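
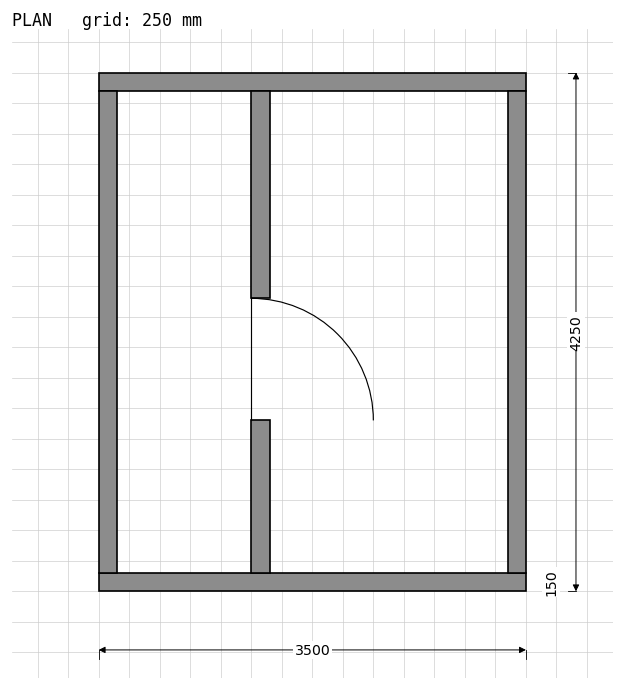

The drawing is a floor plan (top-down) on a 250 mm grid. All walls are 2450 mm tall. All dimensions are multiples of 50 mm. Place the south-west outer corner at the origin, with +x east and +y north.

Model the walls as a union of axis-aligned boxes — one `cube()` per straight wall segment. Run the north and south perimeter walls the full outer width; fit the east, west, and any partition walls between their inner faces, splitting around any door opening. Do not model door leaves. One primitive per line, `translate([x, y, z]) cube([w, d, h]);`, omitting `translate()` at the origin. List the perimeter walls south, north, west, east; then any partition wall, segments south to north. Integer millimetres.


cube([3500, 150, 2450]);
translate([0, 4100, 0]) cube([3500, 150, 2450]);
translate([0, 150, 0]) cube([150, 3950, 2450]);
translate([3350, 150, 0]) cube([150, 3950, 2450]);
translate([1250, 150, 0]) cube([150, 1250, 2450]);
translate([1250, 2400, 0]) cube([150, 1700, 2450]);


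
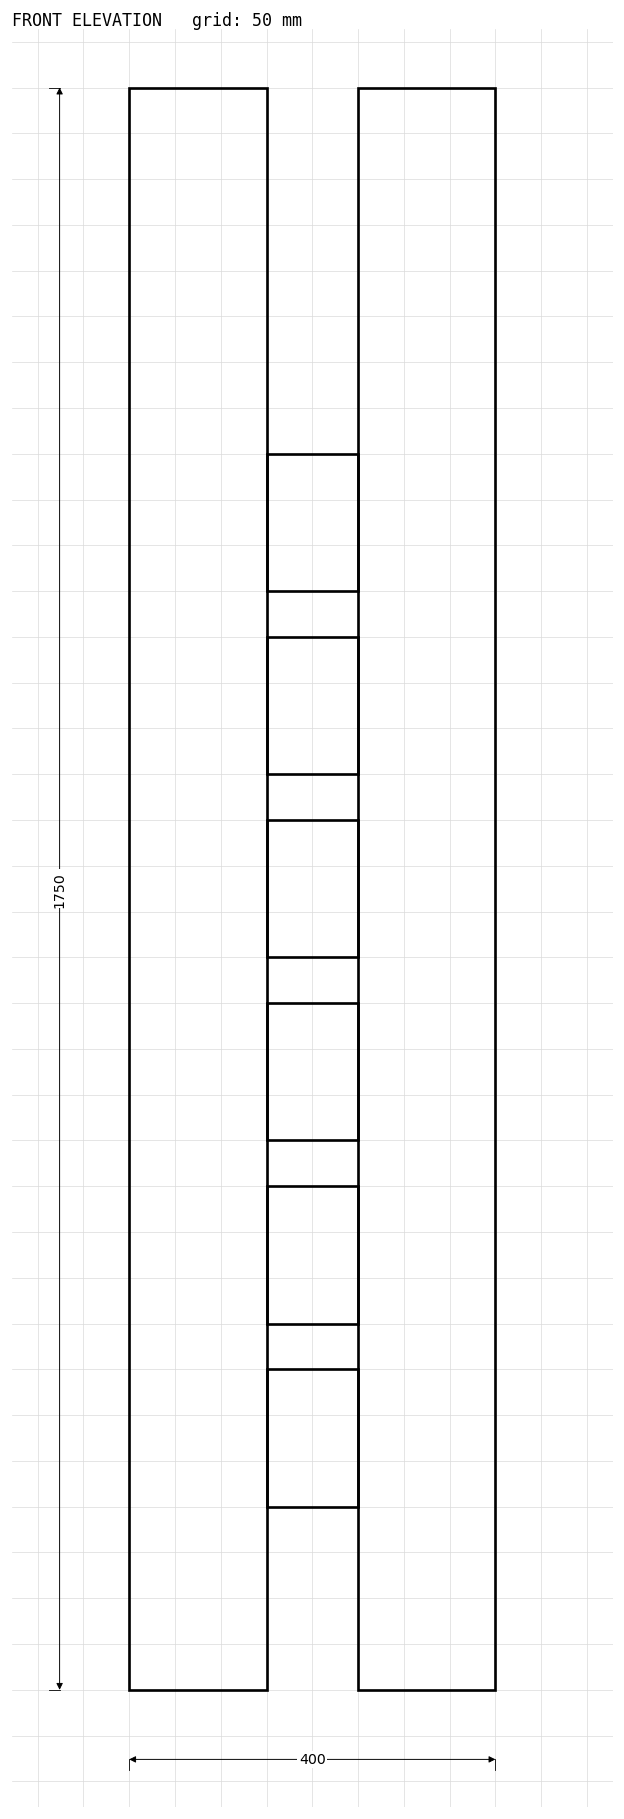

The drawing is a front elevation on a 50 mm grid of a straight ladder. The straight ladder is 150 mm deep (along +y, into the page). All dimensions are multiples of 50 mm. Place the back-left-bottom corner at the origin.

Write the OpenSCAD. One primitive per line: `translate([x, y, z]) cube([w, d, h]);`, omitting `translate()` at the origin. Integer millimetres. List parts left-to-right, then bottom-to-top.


cube([150, 150, 1750]);
translate([150, 0, 200]) cube([100, 150, 150]);
translate([150, 0, 400]) cube([100, 150, 150]);
translate([150, 0, 600]) cube([100, 150, 150]);
translate([150, 0, 800]) cube([100, 150, 150]);
translate([150, 0, 1000]) cube([100, 150, 150]);
translate([150, 0, 1200]) cube([100, 150, 150]);
translate([250, 0, 0]) cube([150, 150, 1750]);


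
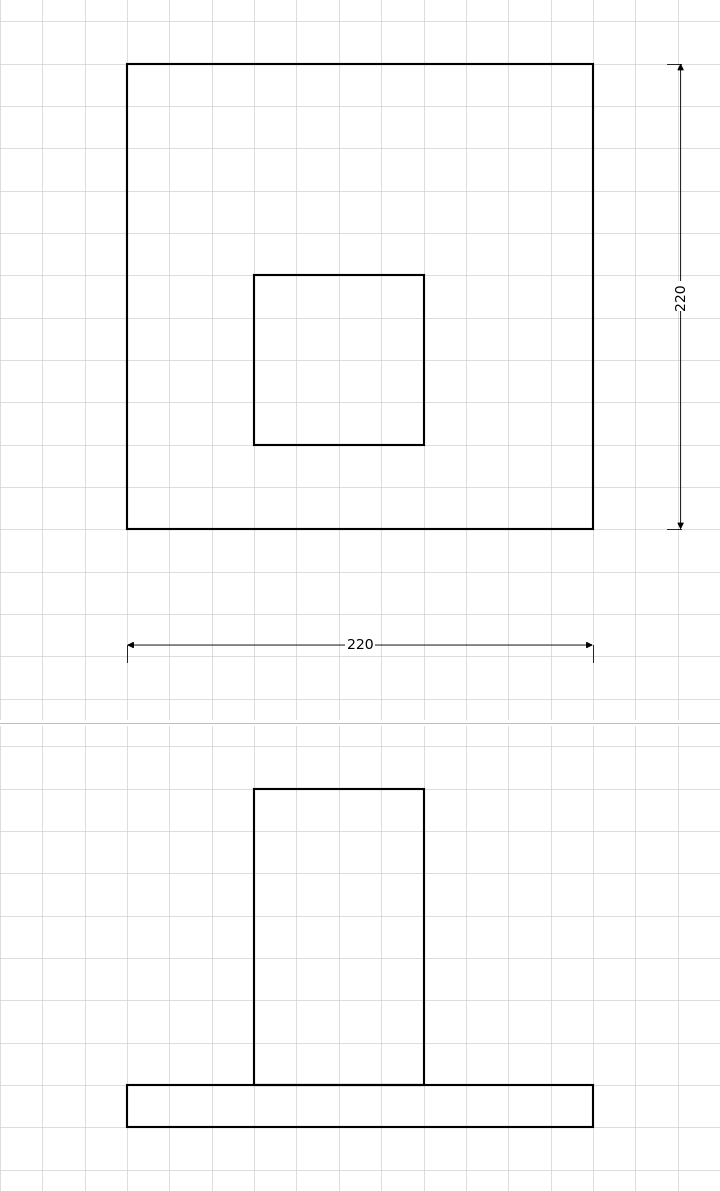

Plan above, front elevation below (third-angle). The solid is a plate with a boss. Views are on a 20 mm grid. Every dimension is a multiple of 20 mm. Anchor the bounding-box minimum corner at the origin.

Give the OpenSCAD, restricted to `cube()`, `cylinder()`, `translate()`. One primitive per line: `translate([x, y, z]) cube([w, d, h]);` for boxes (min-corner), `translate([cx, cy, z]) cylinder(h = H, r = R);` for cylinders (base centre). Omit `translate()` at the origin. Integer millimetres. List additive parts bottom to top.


cube([220, 220, 20]);
translate([60, 40, 20]) cube([80, 80, 140]);


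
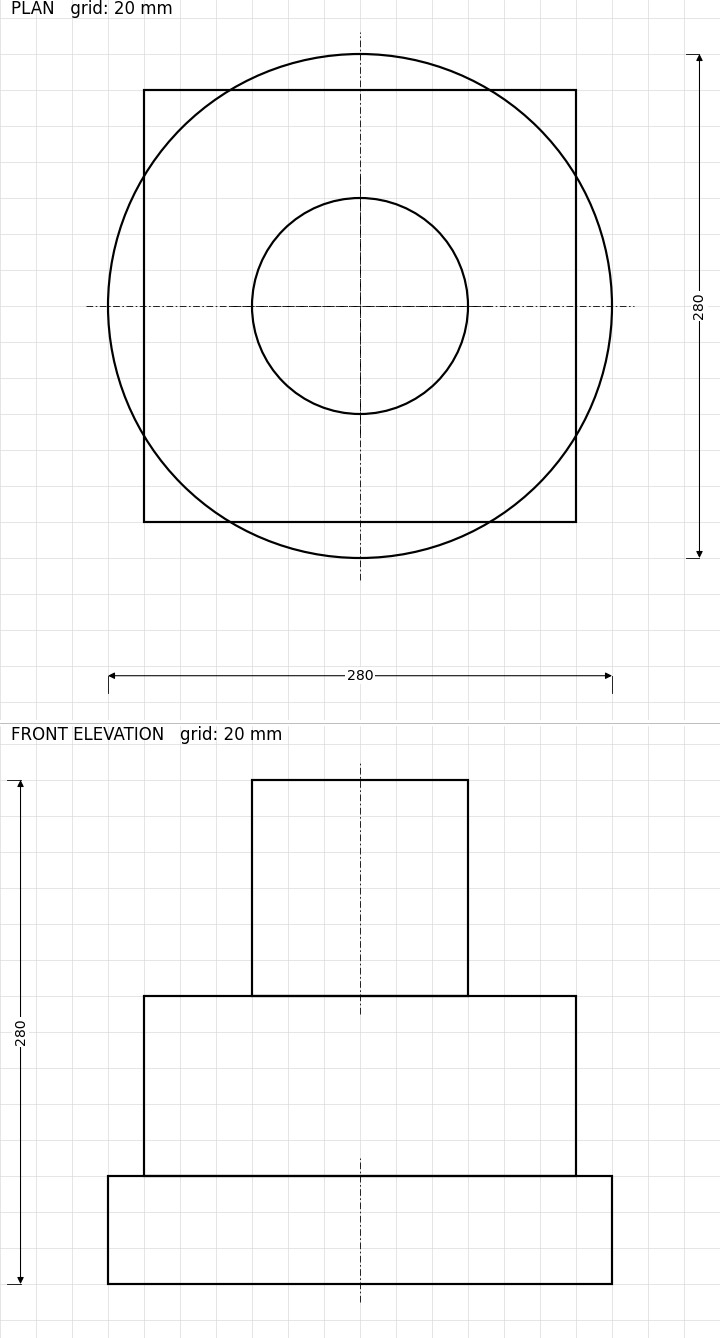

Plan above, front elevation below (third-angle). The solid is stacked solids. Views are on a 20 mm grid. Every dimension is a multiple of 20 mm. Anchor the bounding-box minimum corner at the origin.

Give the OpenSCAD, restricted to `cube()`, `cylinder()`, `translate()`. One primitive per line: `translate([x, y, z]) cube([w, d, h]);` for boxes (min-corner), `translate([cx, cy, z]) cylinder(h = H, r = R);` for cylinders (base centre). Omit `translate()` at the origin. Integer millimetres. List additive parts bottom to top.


translate([140, 140, 0]) cylinder(h = 60, r = 140);
translate([20, 20, 60]) cube([240, 240, 100]);
translate([140, 140, 160]) cylinder(h = 120, r = 60);


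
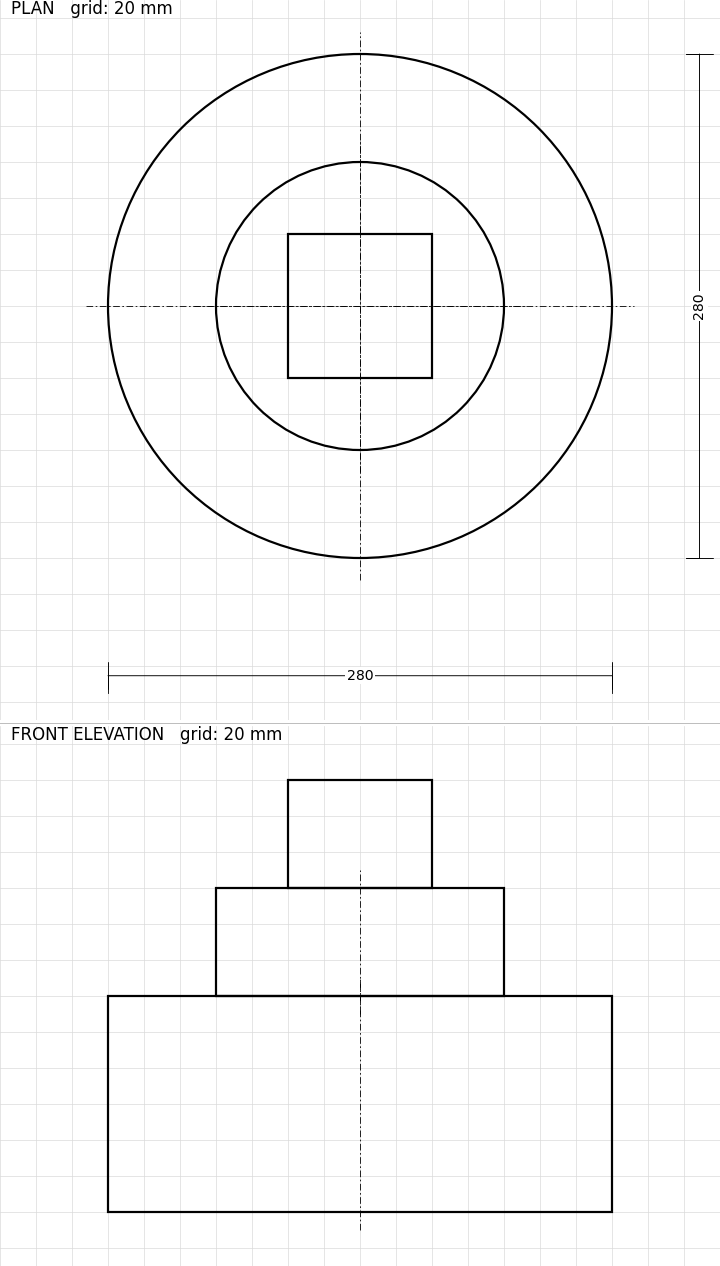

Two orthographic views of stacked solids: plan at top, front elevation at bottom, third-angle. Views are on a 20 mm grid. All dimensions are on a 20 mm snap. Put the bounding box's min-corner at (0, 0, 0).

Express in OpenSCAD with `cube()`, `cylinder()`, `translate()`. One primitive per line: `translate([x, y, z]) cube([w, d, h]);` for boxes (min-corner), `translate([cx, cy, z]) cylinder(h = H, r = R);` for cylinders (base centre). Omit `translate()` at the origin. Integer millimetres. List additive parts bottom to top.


translate([140, 140, 0]) cylinder(h = 120, r = 140);
translate([140, 140, 120]) cylinder(h = 60, r = 80);
translate([100, 100, 180]) cube([80, 80, 60]);


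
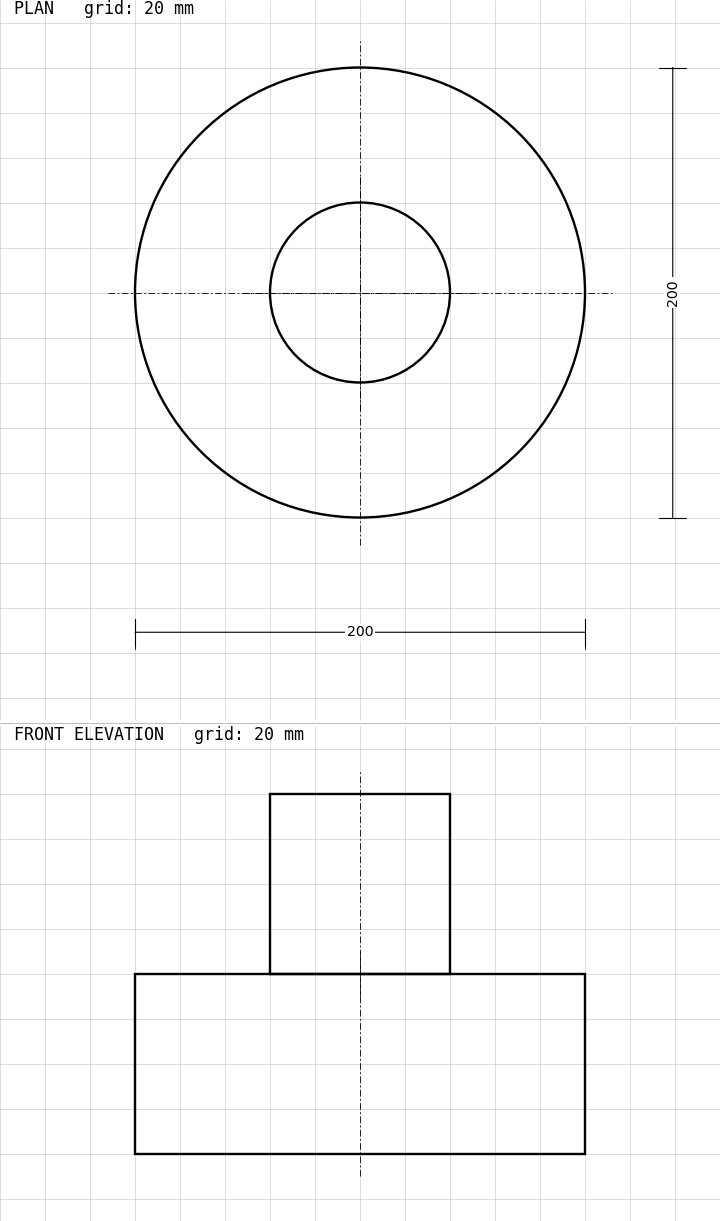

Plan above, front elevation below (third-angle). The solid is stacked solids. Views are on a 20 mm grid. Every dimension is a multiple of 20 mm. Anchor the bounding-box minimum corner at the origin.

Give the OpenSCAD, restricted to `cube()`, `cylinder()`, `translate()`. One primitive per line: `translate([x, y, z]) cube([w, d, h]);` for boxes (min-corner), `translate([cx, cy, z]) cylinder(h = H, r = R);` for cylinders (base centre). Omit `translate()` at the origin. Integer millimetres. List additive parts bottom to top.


translate([100, 100, 0]) cylinder(h = 80, r = 100);
translate([100, 100, 80]) cylinder(h = 80, r = 40);


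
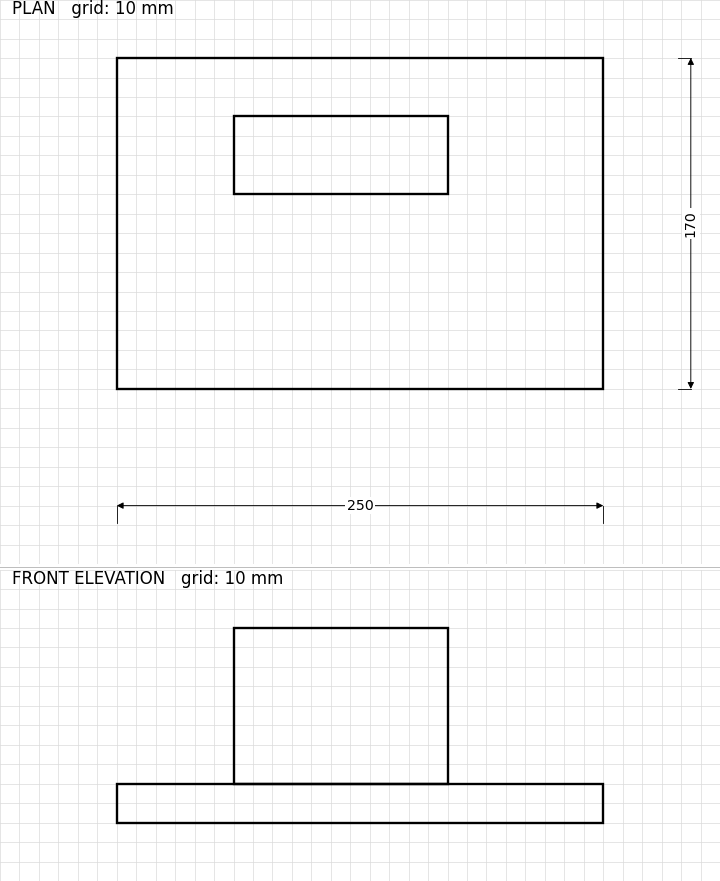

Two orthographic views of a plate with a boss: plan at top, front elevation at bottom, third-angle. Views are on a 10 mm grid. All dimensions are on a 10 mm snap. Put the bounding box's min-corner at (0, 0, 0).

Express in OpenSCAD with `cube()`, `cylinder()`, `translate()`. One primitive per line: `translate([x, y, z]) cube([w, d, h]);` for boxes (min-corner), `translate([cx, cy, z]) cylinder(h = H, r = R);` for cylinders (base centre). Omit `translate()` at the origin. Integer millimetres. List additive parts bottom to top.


cube([250, 170, 20]);
translate([60, 100, 20]) cube([110, 40, 80]);


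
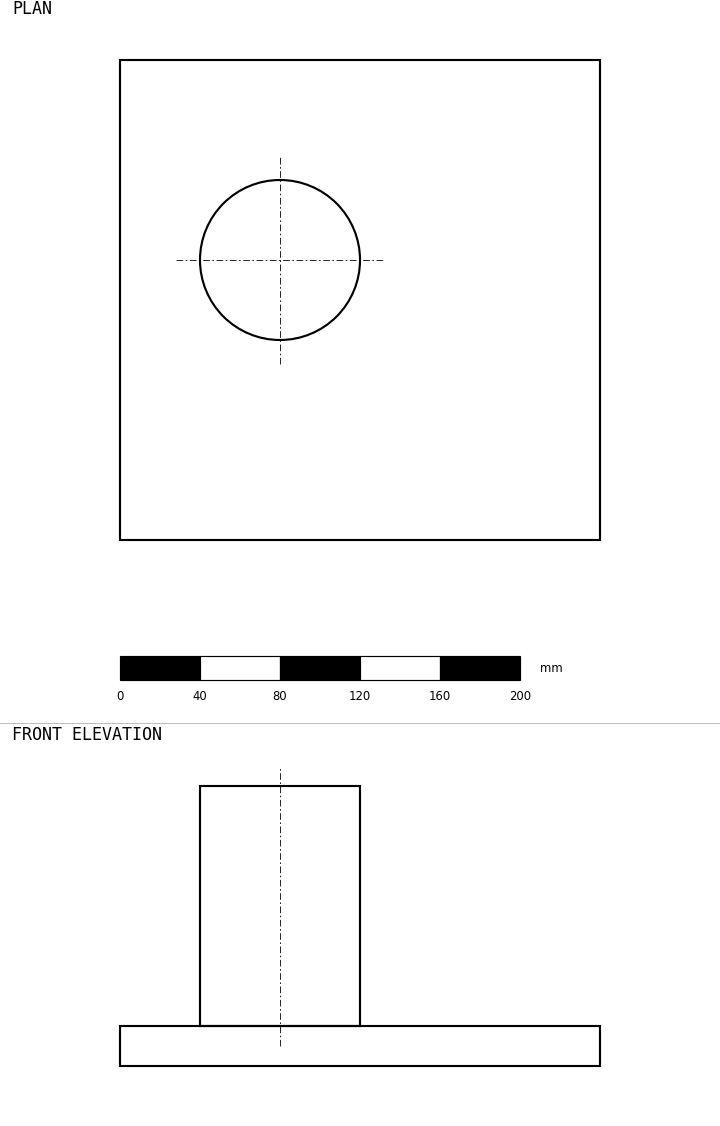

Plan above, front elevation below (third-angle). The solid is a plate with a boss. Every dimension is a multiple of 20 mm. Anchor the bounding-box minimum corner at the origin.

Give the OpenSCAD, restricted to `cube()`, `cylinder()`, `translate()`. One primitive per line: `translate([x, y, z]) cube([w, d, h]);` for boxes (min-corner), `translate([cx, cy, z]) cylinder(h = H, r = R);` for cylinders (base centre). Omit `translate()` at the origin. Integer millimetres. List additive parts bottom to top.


cube([240, 240, 20]);
translate([80, 140, 20]) cylinder(h = 120, r = 40);


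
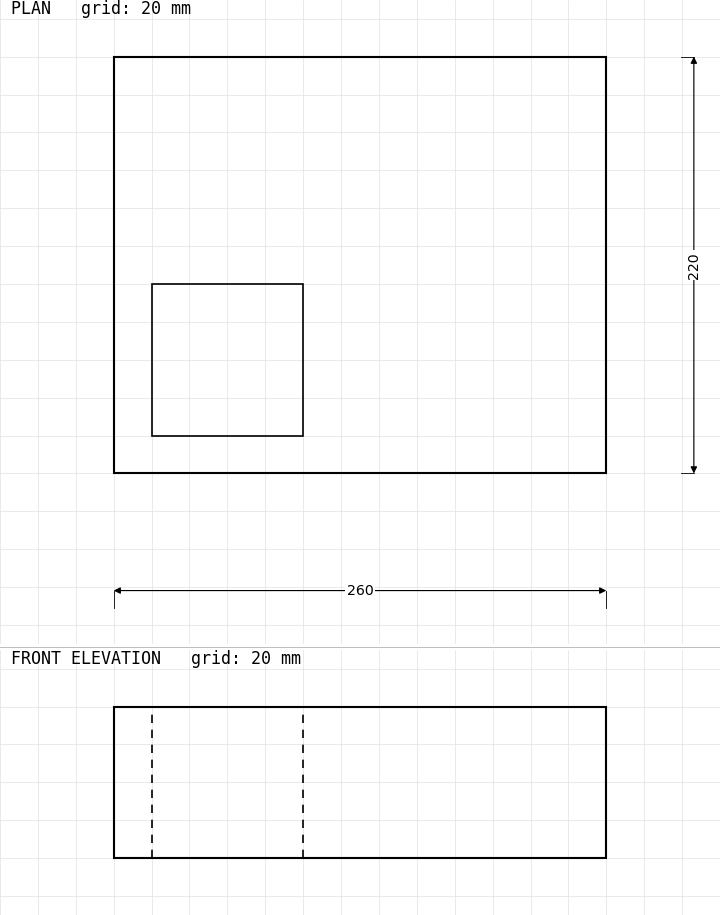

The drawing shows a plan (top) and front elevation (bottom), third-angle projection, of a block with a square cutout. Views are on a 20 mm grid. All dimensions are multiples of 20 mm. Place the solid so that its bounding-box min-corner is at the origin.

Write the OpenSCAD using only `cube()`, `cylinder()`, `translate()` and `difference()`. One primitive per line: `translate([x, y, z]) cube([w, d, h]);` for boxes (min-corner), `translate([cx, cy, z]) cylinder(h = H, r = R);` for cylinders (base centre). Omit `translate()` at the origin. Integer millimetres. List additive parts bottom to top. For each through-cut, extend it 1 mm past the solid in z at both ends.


difference() {
  cube([260, 220, 80]);
  translate([20, 20, -1]) cube([80, 80, 82]);
}


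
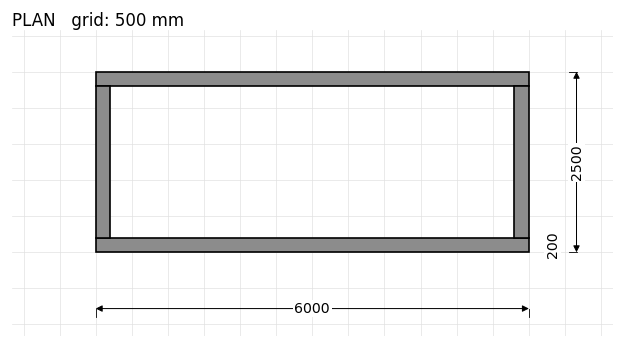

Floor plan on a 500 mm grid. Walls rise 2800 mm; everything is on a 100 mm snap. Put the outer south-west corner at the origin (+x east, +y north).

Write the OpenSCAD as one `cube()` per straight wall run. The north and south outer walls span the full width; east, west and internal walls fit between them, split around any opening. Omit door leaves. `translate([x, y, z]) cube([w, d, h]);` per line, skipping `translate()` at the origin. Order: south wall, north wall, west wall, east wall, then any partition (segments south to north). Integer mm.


cube([6000, 200, 2800]);
translate([0, 2300, 0]) cube([6000, 200, 2800]);
translate([0, 200, 0]) cube([200, 2100, 2800]);
translate([5800, 200, 0]) cube([200, 2100, 2800]);


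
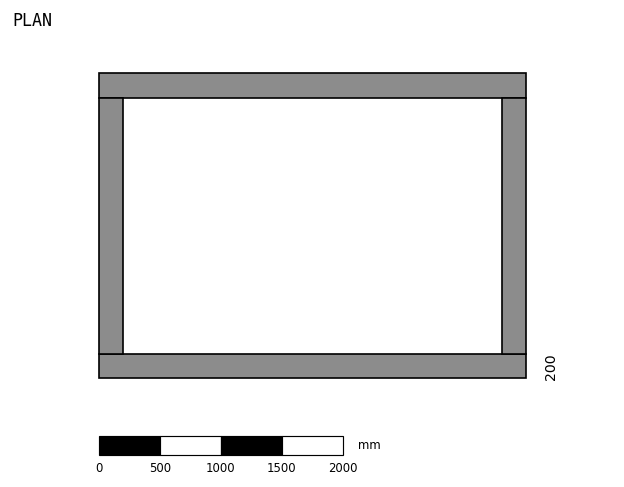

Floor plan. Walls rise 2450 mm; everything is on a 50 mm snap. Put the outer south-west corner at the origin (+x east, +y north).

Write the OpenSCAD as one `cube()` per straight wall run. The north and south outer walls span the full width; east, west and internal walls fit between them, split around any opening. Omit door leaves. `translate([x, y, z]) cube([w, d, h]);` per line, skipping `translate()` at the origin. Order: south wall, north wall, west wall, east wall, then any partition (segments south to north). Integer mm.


cube([3500, 200, 2450]);
translate([0, 2300, 0]) cube([3500, 200, 2450]);
translate([0, 200, 0]) cube([200, 2100, 2450]);
translate([3300, 200, 0]) cube([200, 2100, 2450]);


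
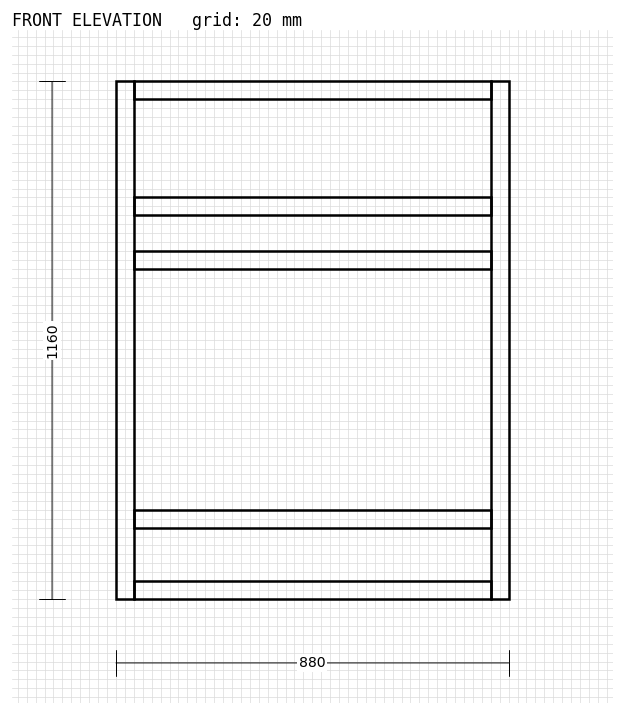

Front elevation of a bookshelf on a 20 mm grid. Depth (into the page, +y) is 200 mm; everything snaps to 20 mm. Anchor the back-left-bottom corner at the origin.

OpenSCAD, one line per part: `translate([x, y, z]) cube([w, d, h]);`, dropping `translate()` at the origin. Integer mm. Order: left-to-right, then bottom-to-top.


cube([40, 200, 1160]);
translate([40, 0, 0]) cube([800, 200, 40]);
translate([40, 0, 160]) cube([800, 200, 40]);
translate([40, 0, 740]) cube([800, 200, 40]);
translate([40, 0, 860]) cube([800, 200, 40]);
translate([40, 0, 1120]) cube([800, 200, 40]);
translate([840, 0, 0]) cube([40, 200, 1160]);


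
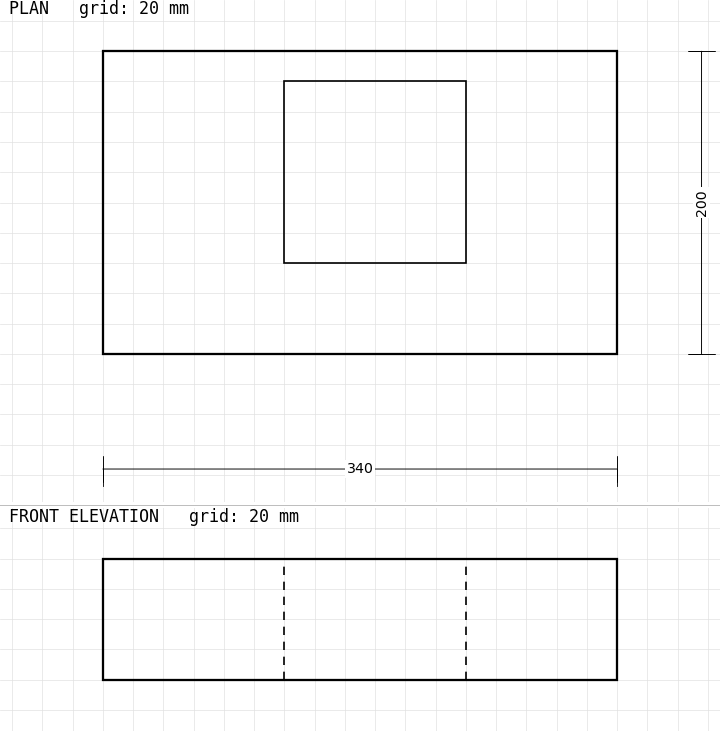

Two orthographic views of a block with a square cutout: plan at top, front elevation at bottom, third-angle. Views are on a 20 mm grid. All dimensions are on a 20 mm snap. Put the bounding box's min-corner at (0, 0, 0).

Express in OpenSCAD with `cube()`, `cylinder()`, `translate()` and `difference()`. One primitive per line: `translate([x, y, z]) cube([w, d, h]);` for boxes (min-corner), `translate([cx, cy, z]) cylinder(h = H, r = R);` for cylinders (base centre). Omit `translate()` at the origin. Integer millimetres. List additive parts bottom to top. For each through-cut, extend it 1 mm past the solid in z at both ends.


difference() {
  cube([340, 200, 80]);
  translate([120, 60, -1]) cube([120, 120, 82]);
}


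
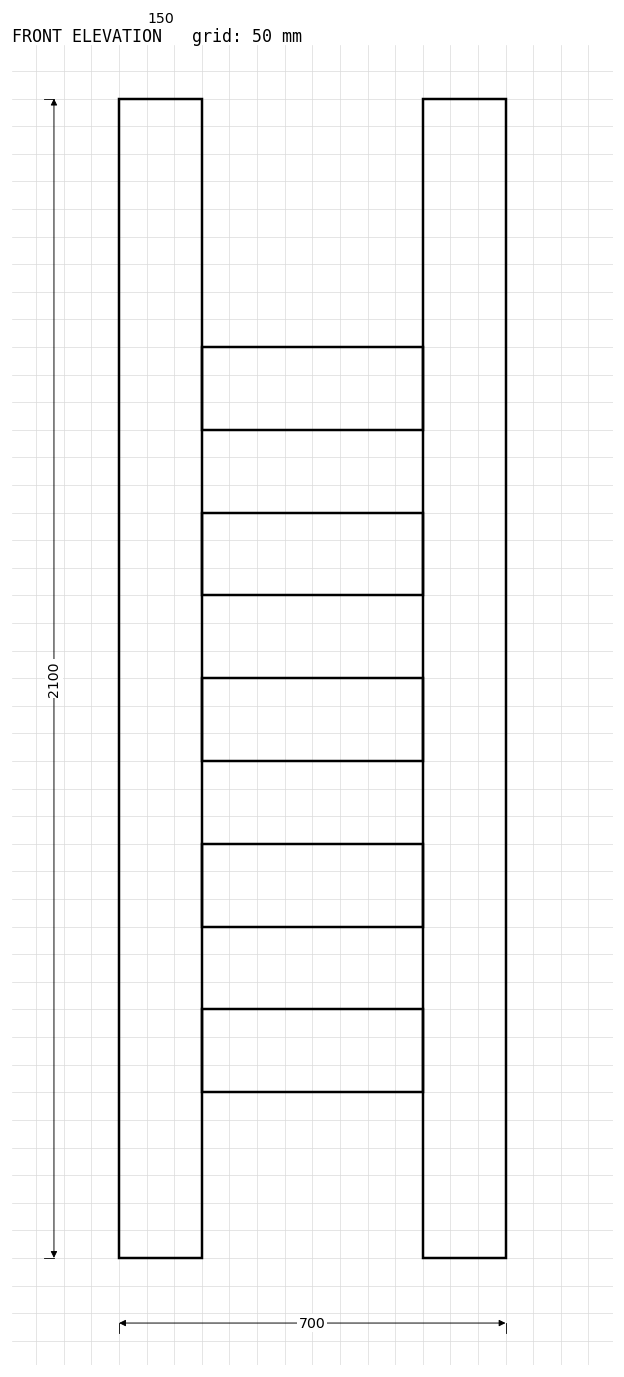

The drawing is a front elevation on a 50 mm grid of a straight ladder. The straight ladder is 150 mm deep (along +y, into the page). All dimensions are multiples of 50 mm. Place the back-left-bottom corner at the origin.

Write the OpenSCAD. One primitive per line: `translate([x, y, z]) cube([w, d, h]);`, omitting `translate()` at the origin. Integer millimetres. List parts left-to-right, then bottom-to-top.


cube([150, 150, 2100]);
translate([150, 0, 300]) cube([400, 150, 150]);
translate([150, 0, 600]) cube([400, 150, 150]);
translate([150, 0, 900]) cube([400, 150, 150]);
translate([150, 0, 1200]) cube([400, 150, 150]);
translate([150, 0, 1500]) cube([400, 150, 150]);
translate([550, 0, 0]) cube([150, 150, 2100]);


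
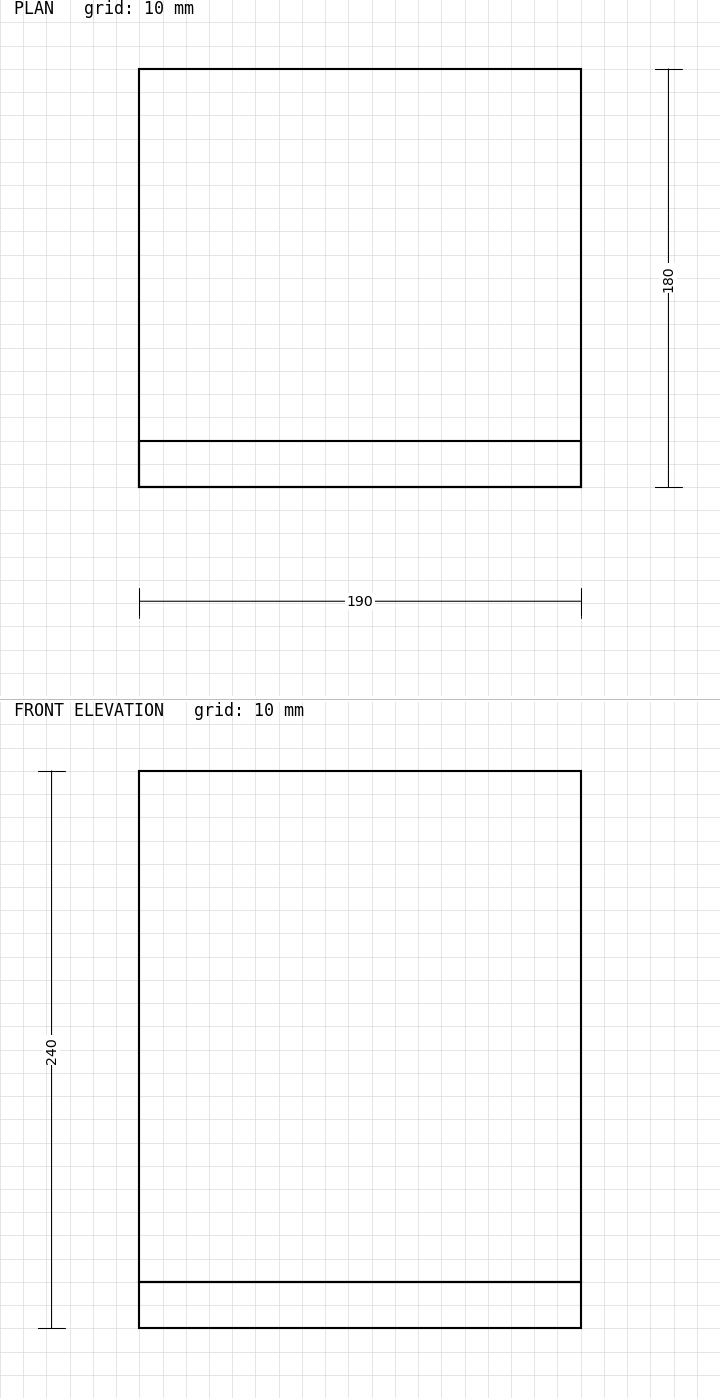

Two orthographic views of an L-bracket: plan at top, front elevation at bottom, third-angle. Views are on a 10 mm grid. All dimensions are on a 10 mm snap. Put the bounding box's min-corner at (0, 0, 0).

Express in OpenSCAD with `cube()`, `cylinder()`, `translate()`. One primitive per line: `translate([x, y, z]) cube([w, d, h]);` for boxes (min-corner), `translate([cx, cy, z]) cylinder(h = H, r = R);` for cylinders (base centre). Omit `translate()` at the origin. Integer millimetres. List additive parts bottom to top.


cube([190, 180, 20]);
translate([0, 0, 20]) cube([190, 20, 220]);


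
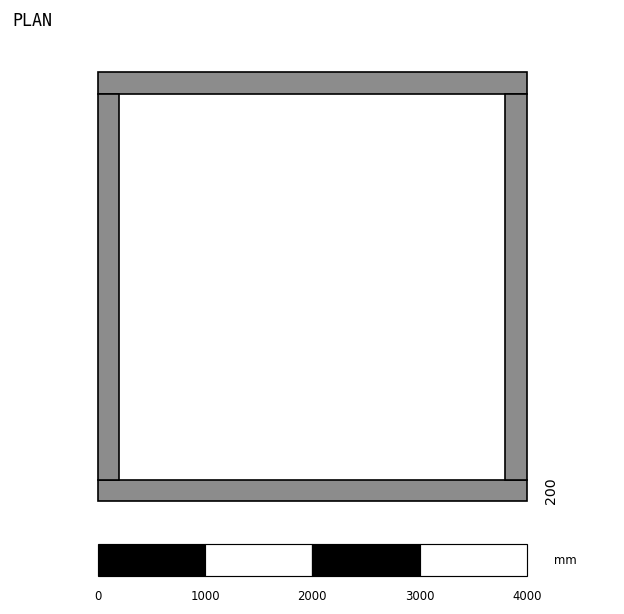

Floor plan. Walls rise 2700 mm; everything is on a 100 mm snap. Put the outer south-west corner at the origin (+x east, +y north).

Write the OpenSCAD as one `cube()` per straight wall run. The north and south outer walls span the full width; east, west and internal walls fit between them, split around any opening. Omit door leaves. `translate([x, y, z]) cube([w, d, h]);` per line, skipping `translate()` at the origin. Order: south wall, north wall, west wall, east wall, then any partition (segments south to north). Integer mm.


cube([4000, 200, 2700]);
translate([0, 3800, 0]) cube([4000, 200, 2700]);
translate([0, 200, 0]) cube([200, 3600, 2700]);
translate([3800, 200, 0]) cube([200, 3600, 2700]);


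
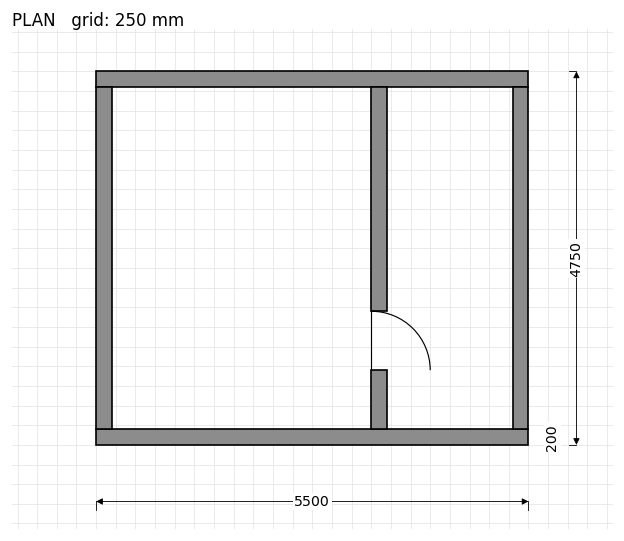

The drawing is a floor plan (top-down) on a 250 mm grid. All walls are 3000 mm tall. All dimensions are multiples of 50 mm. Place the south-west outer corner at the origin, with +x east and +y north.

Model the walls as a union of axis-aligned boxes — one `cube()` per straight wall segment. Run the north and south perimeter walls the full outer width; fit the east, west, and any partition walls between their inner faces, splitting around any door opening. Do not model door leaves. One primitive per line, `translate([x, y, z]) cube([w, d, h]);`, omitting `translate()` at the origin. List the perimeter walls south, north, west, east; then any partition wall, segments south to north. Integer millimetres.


cube([5500, 200, 3000]);
translate([0, 4550, 0]) cube([5500, 200, 3000]);
translate([0, 200, 0]) cube([200, 4350, 3000]);
translate([5300, 200, 0]) cube([200, 4350, 3000]);
translate([3500, 200, 0]) cube([200, 750, 3000]);
translate([3500, 1700, 0]) cube([200, 2850, 3000]);


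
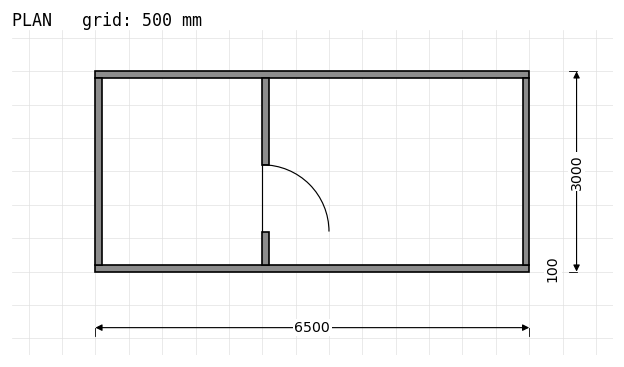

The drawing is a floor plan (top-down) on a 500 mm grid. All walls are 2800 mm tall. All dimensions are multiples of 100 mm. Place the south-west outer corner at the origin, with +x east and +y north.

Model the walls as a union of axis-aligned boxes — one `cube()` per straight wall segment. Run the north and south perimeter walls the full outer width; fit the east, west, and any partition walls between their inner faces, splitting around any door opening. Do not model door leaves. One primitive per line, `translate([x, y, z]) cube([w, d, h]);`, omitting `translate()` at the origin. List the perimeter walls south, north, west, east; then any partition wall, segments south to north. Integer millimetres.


cube([6500, 100, 2800]);
translate([0, 2900, 0]) cube([6500, 100, 2800]);
translate([0, 100, 0]) cube([100, 2800, 2800]);
translate([6400, 100, 0]) cube([100, 2800, 2800]);
translate([2500, 100, 0]) cube([100, 500, 2800]);
translate([2500, 1600, 0]) cube([100, 1300, 2800]);


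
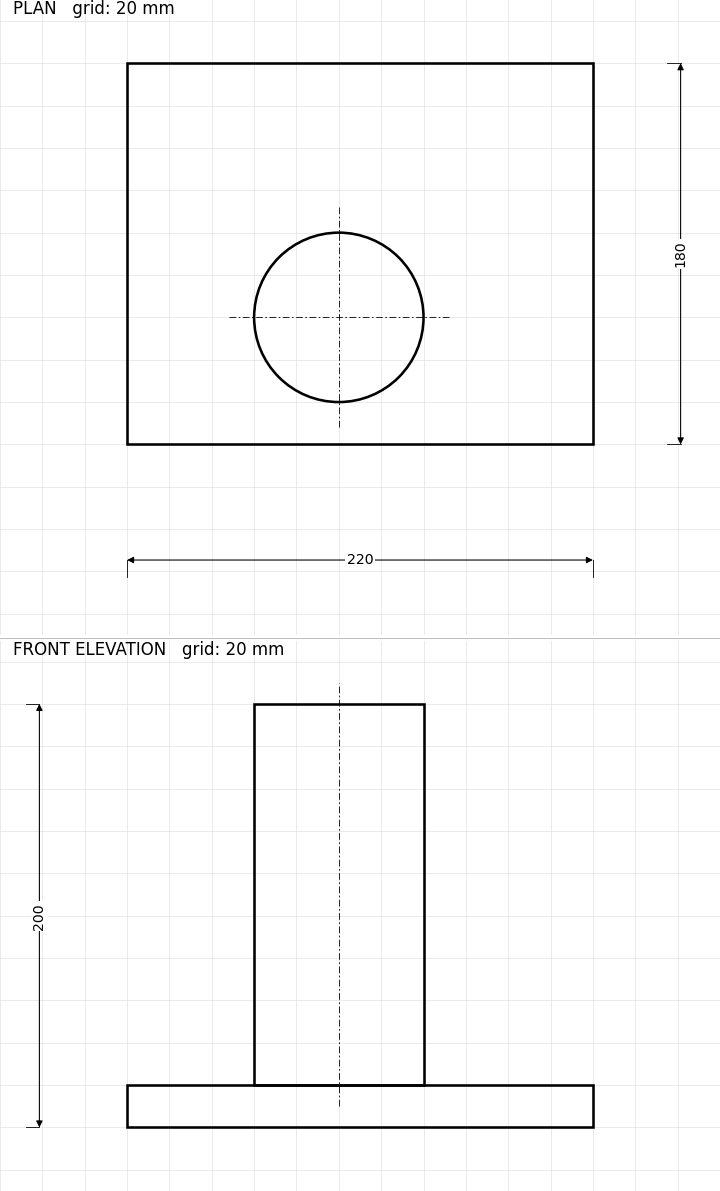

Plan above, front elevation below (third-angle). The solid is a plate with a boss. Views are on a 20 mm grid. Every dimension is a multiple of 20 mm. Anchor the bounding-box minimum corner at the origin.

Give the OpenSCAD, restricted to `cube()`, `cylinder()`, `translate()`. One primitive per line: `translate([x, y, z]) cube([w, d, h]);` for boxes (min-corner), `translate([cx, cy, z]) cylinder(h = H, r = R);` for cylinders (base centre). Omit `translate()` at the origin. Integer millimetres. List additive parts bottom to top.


cube([220, 180, 20]);
translate([100, 60, 20]) cylinder(h = 180, r = 40);


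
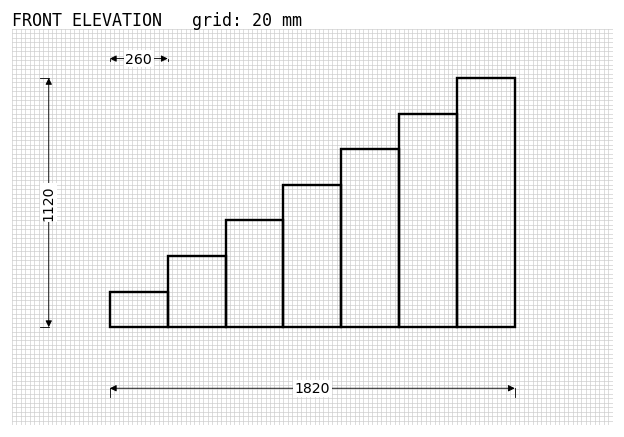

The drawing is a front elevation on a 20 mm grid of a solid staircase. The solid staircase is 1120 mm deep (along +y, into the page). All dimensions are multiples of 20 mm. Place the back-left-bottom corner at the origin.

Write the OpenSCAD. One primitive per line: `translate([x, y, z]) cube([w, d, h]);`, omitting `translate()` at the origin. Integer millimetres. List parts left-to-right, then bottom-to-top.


cube([260, 1120, 160]);
translate([260, 0, 0]) cube([260, 1120, 320]);
translate([520, 0, 0]) cube([260, 1120, 480]);
translate([780, 0, 0]) cube([260, 1120, 640]);
translate([1040, 0, 0]) cube([260, 1120, 800]);
translate([1300, 0, 0]) cube([260, 1120, 960]);
translate([1560, 0, 0]) cube([260, 1120, 1120]);


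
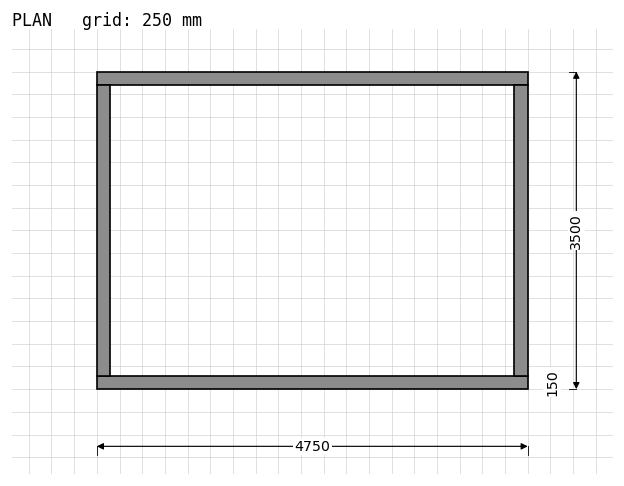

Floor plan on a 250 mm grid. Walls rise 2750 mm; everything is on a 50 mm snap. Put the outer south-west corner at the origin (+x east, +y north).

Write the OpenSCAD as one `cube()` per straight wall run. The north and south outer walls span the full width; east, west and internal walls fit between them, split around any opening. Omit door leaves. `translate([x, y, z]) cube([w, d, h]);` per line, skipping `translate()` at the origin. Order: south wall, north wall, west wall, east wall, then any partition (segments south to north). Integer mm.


cube([4750, 150, 2750]);
translate([0, 3350, 0]) cube([4750, 150, 2750]);
translate([0, 150, 0]) cube([150, 3200, 2750]);
translate([4600, 150, 0]) cube([150, 3200, 2750]);


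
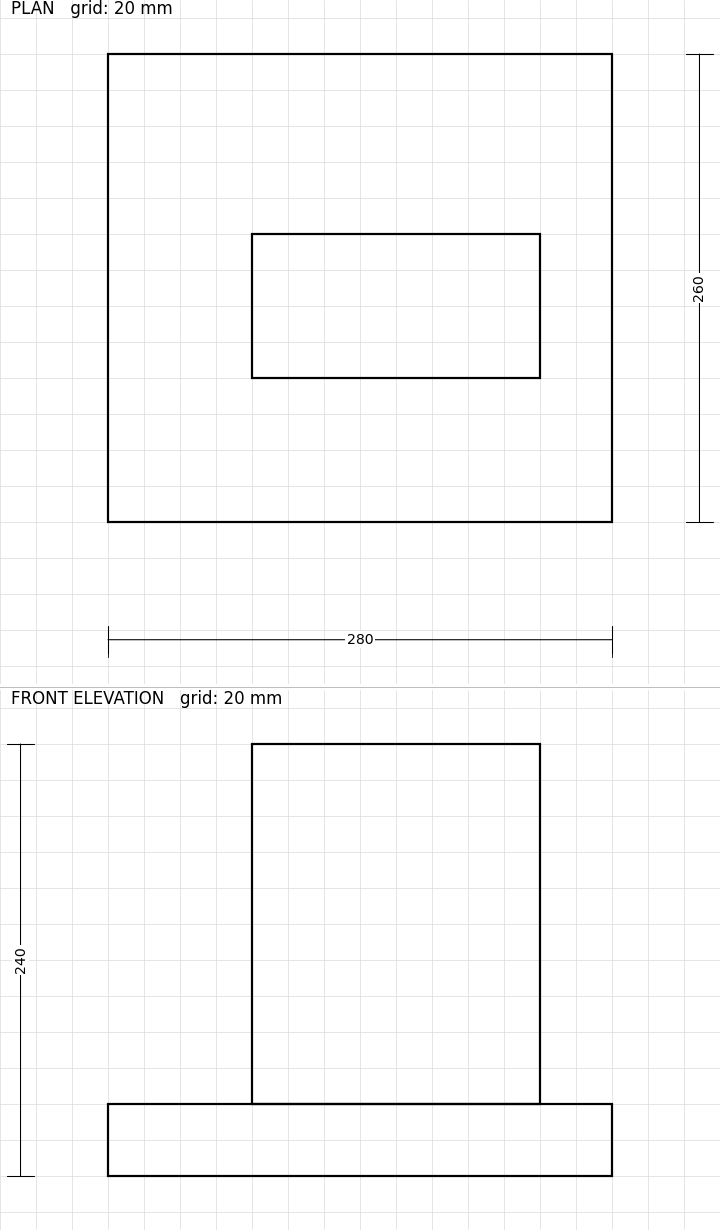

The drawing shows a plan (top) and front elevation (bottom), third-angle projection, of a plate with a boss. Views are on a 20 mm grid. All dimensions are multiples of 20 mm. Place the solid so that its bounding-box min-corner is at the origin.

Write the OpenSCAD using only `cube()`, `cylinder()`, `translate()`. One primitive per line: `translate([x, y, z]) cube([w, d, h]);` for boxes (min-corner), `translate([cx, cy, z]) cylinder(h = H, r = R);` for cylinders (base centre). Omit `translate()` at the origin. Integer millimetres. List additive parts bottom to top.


cube([280, 260, 40]);
translate([80, 80, 40]) cube([160, 80, 200]);


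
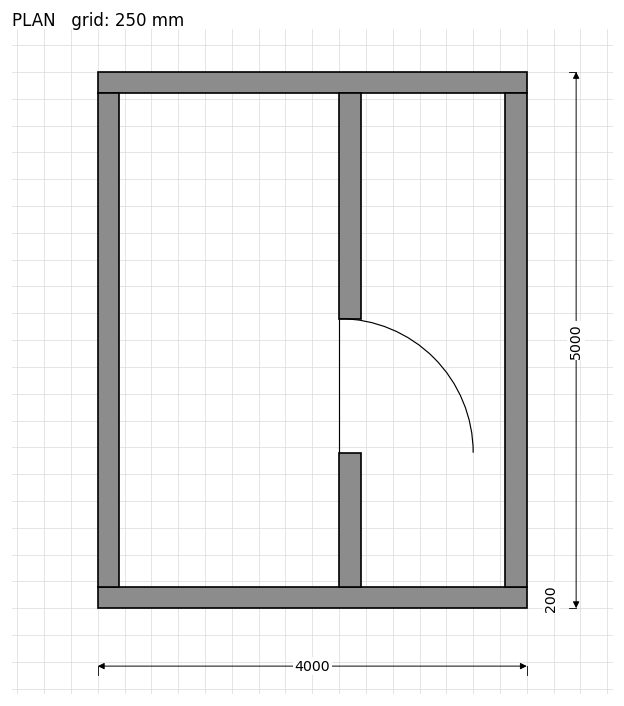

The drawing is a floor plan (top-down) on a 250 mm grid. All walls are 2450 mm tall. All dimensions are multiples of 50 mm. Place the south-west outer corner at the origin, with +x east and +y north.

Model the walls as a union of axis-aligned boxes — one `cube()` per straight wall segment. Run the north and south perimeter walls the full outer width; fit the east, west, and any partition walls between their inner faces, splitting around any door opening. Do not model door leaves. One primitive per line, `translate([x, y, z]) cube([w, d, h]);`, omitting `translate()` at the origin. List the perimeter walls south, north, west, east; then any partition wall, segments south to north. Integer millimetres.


cube([4000, 200, 2450]);
translate([0, 4800, 0]) cube([4000, 200, 2450]);
translate([0, 200, 0]) cube([200, 4600, 2450]);
translate([3800, 200, 0]) cube([200, 4600, 2450]);
translate([2250, 200, 0]) cube([200, 1250, 2450]);
translate([2250, 2700, 0]) cube([200, 2100, 2450]);


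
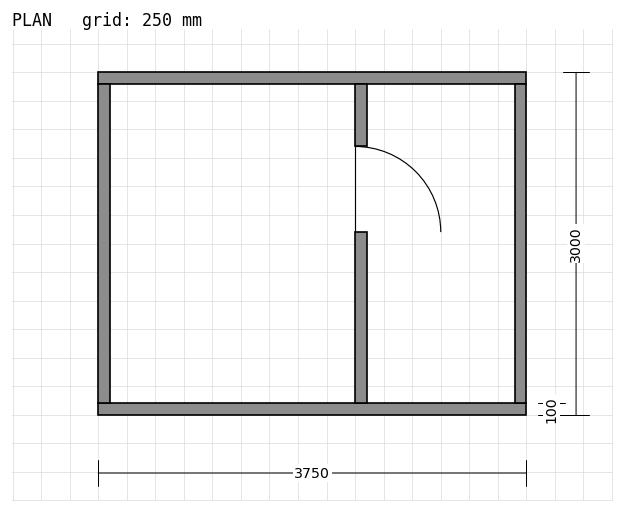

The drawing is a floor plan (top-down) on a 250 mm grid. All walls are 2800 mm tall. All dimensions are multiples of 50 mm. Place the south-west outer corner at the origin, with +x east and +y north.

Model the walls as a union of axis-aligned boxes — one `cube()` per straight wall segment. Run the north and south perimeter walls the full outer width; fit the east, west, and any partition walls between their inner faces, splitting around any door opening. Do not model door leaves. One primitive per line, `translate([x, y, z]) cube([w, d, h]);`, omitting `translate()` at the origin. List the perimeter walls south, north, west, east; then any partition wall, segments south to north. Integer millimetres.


cube([3750, 100, 2800]);
translate([0, 2900, 0]) cube([3750, 100, 2800]);
translate([0, 100, 0]) cube([100, 2800, 2800]);
translate([3650, 100, 0]) cube([100, 2800, 2800]);
translate([2250, 100, 0]) cube([100, 1500, 2800]);
translate([2250, 2350, 0]) cube([100, 550, 2800]);


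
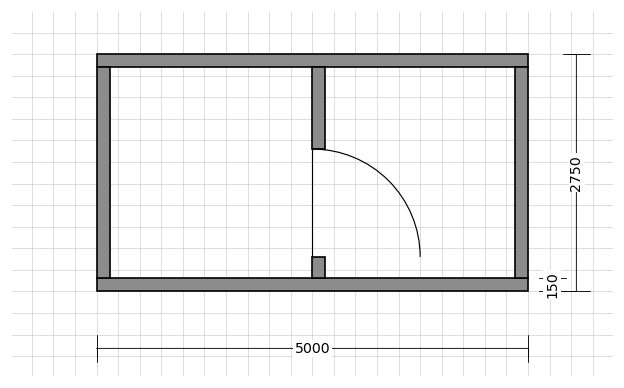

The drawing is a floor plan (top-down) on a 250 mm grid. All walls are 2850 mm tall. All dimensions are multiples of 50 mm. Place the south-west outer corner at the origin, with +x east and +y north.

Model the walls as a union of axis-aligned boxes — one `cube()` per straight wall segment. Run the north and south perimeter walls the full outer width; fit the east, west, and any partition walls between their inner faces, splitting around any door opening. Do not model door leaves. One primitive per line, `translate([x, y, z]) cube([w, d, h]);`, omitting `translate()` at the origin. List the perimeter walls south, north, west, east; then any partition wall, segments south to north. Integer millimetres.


cube([5000, 150, 2850]);
translate([0, 2600, 0]) cube([5000, 150, 2850]);
translate([0, 150, 0]) cube([150, 2450, 2850]);
translate([4850, 150, 0]) cube([150, 2450, 2850]);
translate([2500, 150, 0]) cube([150, 250, 2850]);
translate([2500, 1650, 0]) cube([150, 950, 2850]);


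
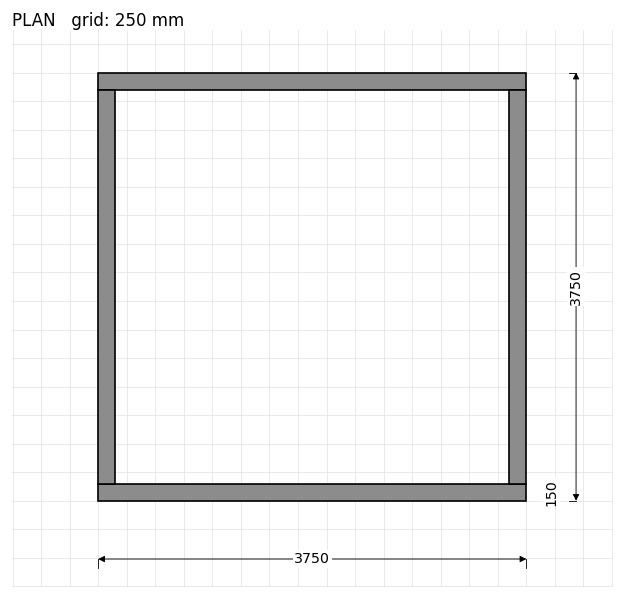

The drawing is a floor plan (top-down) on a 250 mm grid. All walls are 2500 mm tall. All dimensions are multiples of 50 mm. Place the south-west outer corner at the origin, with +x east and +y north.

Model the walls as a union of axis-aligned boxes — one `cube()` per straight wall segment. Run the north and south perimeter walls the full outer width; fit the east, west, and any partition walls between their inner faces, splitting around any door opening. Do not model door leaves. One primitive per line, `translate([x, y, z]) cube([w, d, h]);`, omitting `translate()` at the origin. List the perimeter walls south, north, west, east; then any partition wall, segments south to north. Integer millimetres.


cube([3750, 150, 2500]);
translate([0, 3600, 0]) cube([3750, 150, 2500]);
translate([0, 150, 0]) cube([150, 3450, 2500]);
translate([3600, 150, 0]) cube([150, 3450, 2500]);


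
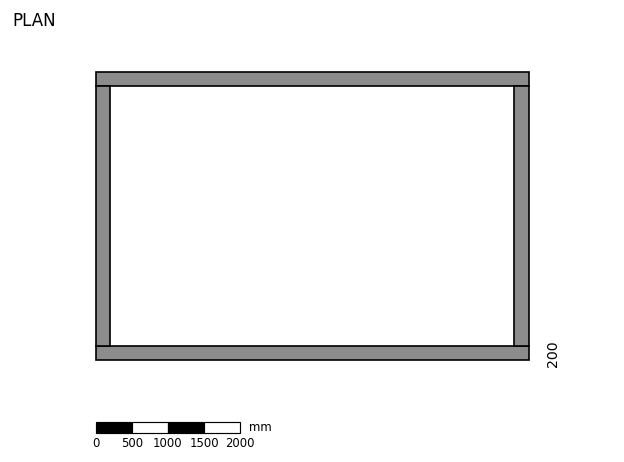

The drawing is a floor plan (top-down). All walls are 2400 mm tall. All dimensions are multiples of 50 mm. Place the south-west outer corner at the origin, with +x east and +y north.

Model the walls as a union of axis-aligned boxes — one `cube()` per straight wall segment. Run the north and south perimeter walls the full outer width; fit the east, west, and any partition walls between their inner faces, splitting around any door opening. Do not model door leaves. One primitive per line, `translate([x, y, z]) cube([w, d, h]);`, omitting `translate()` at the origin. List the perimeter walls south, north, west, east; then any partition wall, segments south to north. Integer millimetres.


cube([6000, 200, 2400]);
translate([0, 3800, 0]) cube([6000, 200, 2400]);
translate([0, 200, 0]) cube([200, 3600, 2400]);
translate([5800, 200, 0]) cube([200, 3600, 2400]);


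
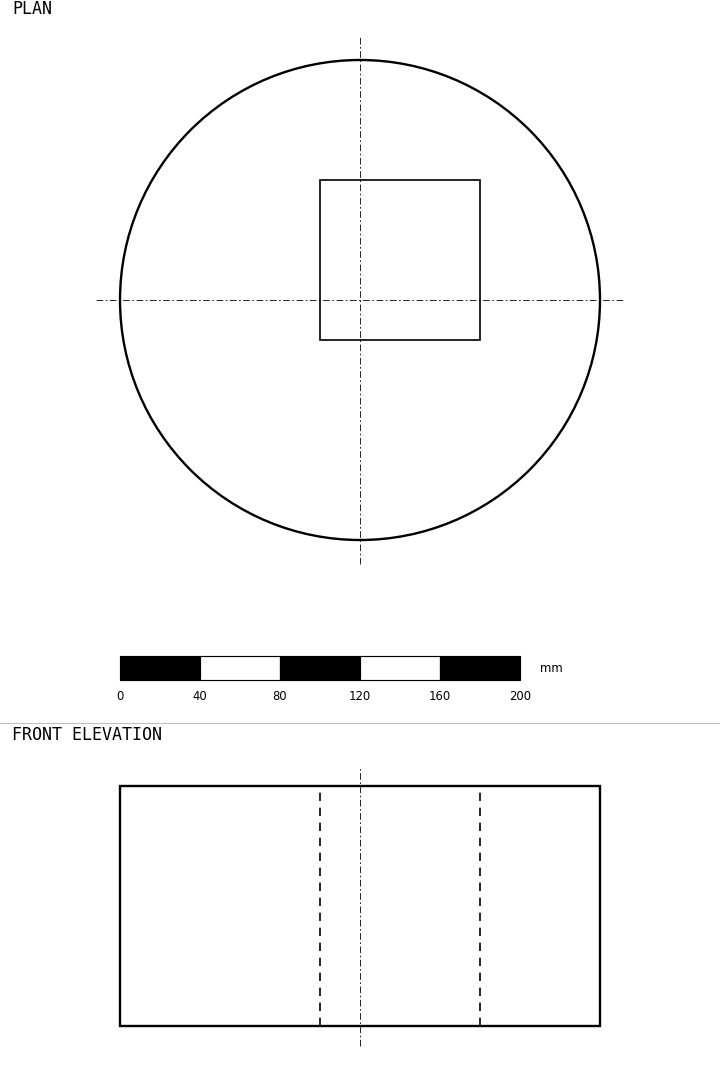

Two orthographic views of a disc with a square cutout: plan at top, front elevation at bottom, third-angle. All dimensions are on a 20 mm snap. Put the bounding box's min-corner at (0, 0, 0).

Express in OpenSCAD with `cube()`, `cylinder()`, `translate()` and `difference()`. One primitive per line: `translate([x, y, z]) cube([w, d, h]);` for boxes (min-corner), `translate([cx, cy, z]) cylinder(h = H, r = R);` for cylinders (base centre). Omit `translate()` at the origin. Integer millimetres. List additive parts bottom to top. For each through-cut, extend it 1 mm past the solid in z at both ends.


difference() {
  translate([120, 120, 0]) cylinder(h = 120, r = 120);
  translate([100, 100, -1]) cube([80, 80, 122]);
}


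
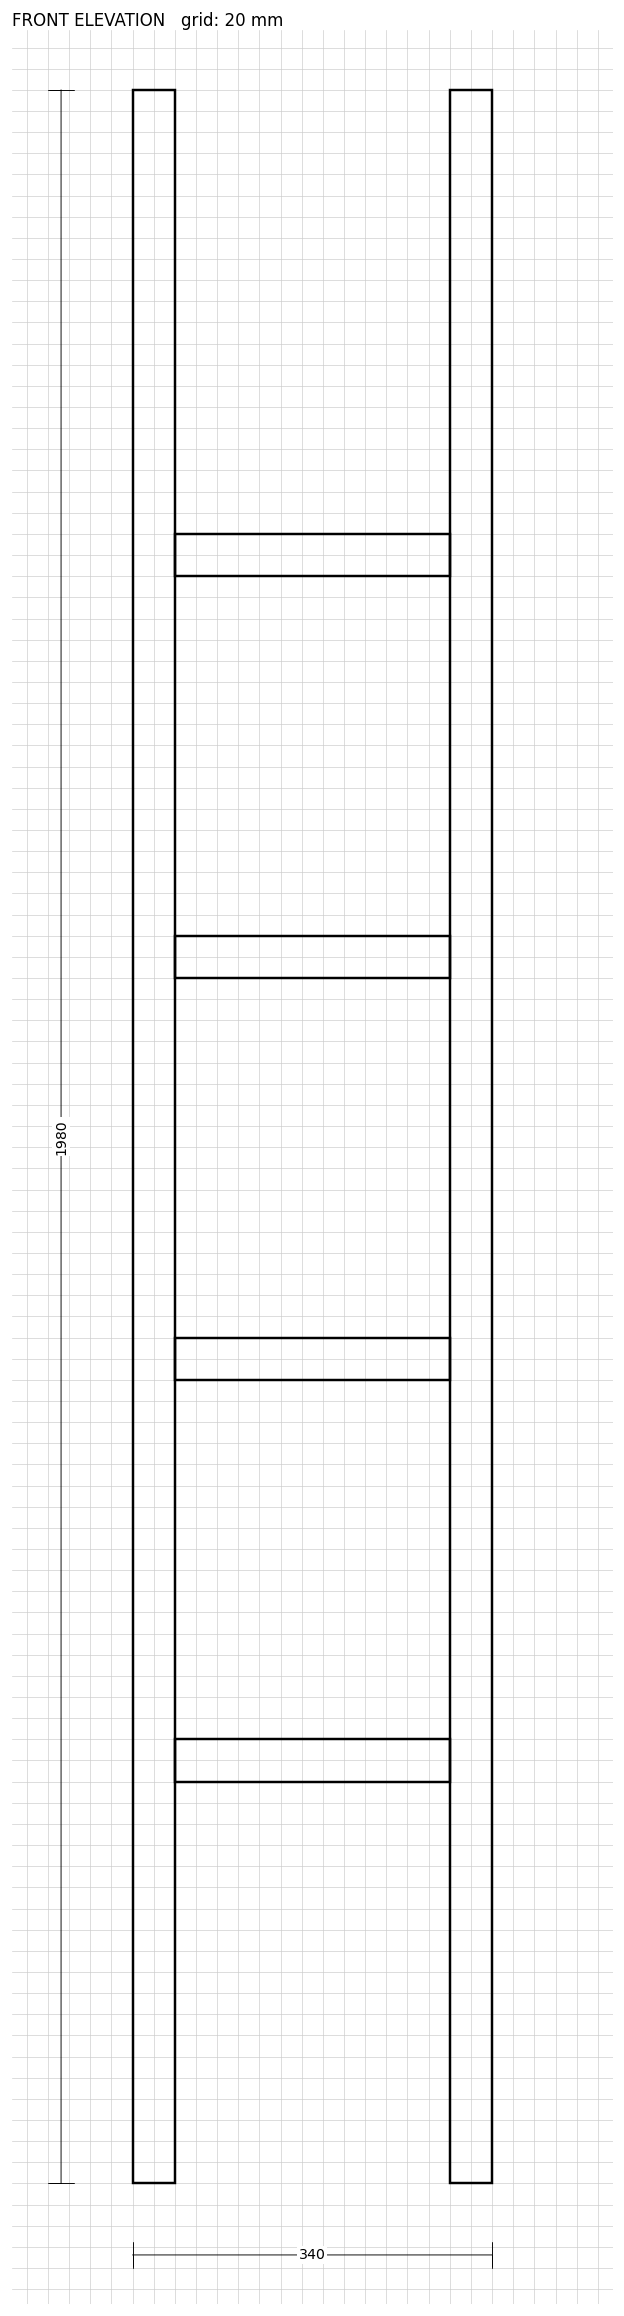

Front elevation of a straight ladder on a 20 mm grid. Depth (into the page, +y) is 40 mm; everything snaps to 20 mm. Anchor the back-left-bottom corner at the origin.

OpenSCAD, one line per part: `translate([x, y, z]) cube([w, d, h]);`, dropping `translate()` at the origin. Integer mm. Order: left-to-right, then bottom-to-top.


cube([40, 40, 1980]);
translate([40, 0, 380]) cube([260, 40, 40]);
translate([40, 0, 760]) cube([260, 40, 40]);
translate([40, 0, 1140]) cube([260, 40, 40]);
translate([40, 0, 1520]) cube([260, 40, 40]);
translate([300, 0, 0]) cube([40, 40, 1980]);


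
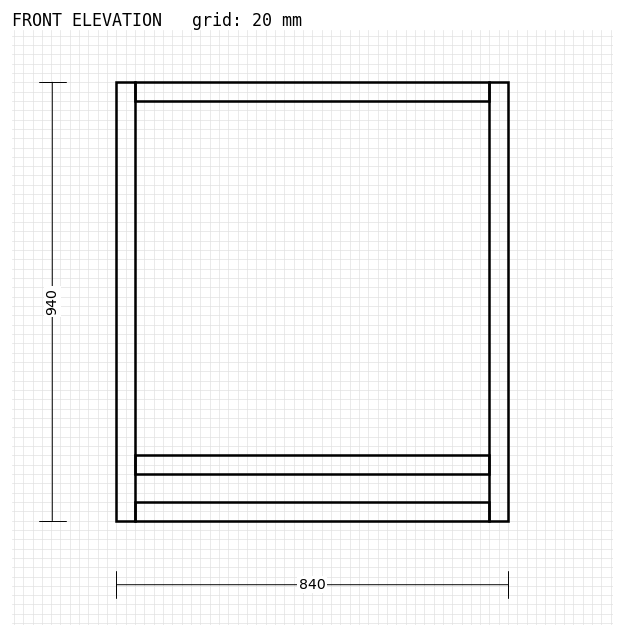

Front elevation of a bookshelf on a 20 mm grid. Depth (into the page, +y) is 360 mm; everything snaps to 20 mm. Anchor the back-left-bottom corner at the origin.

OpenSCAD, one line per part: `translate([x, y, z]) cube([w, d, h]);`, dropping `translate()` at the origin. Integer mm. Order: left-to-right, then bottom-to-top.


cube([40, 360, 940]);
translate([40, 0, 0]) cube([760, 360, 40]);
translate([40, 0, 100]) cube([760, 360, 40]);
translate([40, 0, 900]) cube([760, 360, 40]);
translate([800, 0, 0]) cube([40, 360, 940]);


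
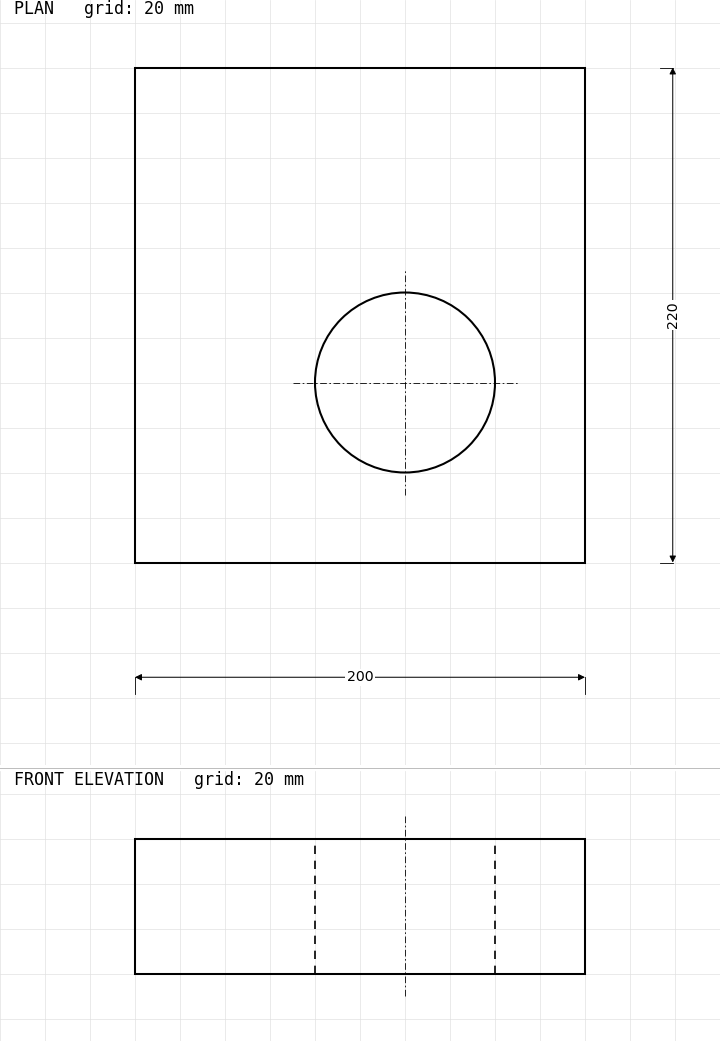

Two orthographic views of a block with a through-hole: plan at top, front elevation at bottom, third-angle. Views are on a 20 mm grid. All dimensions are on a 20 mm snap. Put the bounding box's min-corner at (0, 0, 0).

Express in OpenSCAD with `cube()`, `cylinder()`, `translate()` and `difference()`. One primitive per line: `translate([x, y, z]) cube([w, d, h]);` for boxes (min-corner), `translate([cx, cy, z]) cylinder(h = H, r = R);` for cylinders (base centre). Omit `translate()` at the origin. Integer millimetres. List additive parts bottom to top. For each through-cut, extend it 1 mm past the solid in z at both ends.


difference() {
  cube([200, 220, 60]);
  translate([120, 80, -1]) cylinder(h = 62, r = 40);
}


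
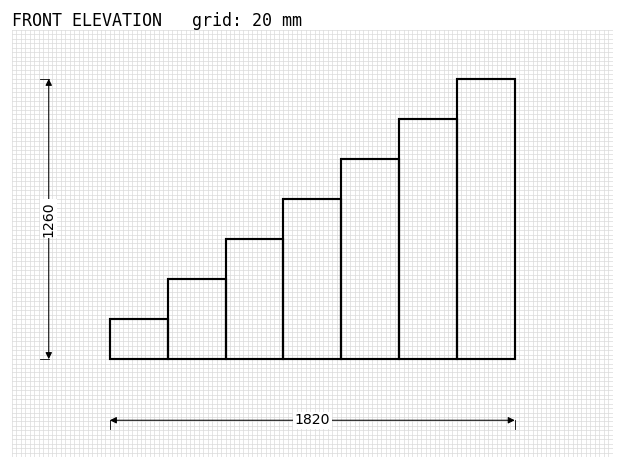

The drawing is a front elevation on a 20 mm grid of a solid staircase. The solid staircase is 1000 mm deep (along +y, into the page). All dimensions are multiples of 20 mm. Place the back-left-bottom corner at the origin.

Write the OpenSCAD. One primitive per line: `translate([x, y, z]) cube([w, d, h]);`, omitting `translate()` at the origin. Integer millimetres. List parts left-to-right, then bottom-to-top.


cube([260, 1000, 180]);
translate([260, 0, 0]) cube([260, 1000, 360]);
translate([520, 0, 0]) cube([260, 1000, 540]);
translate([780, 0, 0]) cube([260, 1000, 720]);
translate([1040, 0, 0]) cube([260, 1000, 900]);
translate([1300, 0, 0]) cube([260, 1000, 1080]);
translate([1560, 0, 0]) cube([260, 1000, 1260]);


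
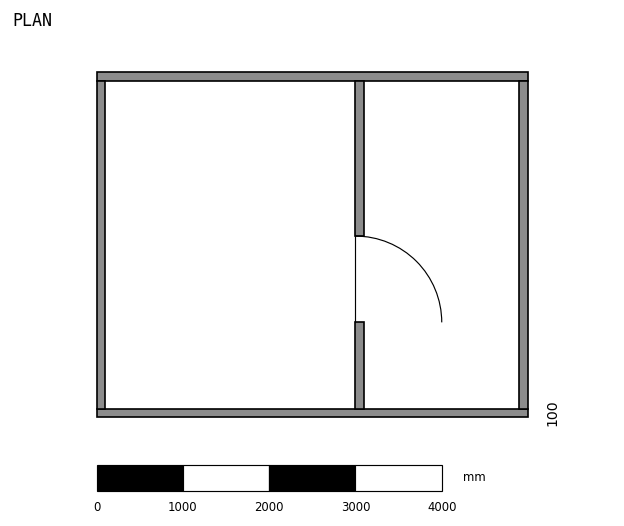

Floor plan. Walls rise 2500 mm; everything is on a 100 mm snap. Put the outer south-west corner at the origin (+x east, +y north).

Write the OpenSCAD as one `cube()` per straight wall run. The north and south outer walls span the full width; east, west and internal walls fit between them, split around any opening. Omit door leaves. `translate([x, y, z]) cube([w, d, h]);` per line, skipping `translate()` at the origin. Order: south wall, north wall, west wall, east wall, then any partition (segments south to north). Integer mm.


cube([5000, 100, 2500]);
translate([0, 3900, 0]) cube([5000, 100, 2500]);
translate([0, 100, 0]) cube([100, 3800, 2500]);
translate([4900, 100, 0]) cube([100, 3800, 2500]);
translate([3000, 100, 0]) cube([100, 1000, 2500]);
translate([3000, 2100, 0]) cube([100, 1800, 2500]);


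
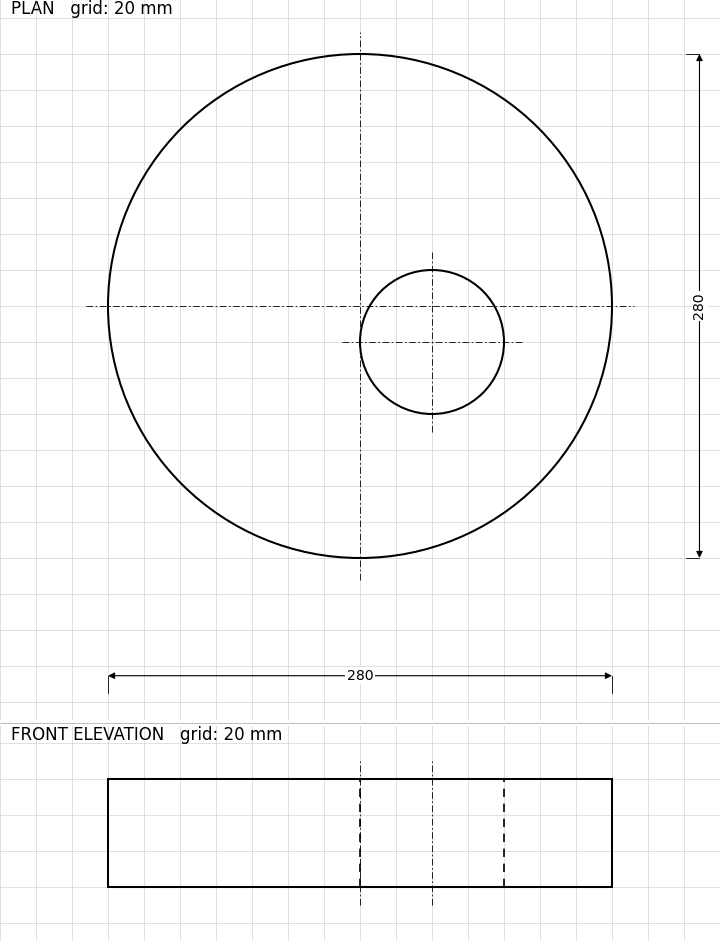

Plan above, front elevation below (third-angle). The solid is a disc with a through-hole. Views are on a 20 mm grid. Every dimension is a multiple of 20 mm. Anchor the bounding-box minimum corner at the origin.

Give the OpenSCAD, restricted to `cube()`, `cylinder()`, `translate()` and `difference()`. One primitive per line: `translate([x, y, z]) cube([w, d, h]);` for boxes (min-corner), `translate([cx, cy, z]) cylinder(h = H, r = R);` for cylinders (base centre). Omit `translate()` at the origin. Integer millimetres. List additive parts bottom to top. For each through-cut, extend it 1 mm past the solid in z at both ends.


difference() {
  translate([140, 140, 0]) cylinder(h = 60, r = 140);
  translate([180, 120, -1]) cylinder(h = 62, r = 40);
}


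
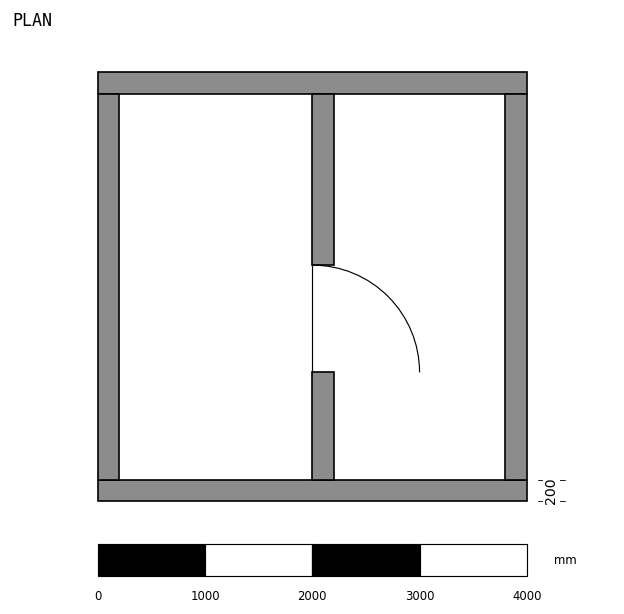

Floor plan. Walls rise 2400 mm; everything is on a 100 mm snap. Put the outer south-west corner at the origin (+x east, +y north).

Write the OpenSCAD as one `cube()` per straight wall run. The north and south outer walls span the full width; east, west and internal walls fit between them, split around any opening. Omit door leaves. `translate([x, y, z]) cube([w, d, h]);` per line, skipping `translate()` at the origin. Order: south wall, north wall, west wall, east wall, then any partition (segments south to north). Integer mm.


cube([4000, 200, 2400]);
translate([0, 3800, 0]) cube([4000, 200, 2400]);
translate([0, 200, 0]) cube([200, 3600, 2400]);
translate([3800, 200, 0]) cube([200, 3600, 2400]);
translate([2000, 200, 0]) cube([200, 1000, 2400]);
translate([2000, 2200, 0]) cube([200, 1600, 2400]);


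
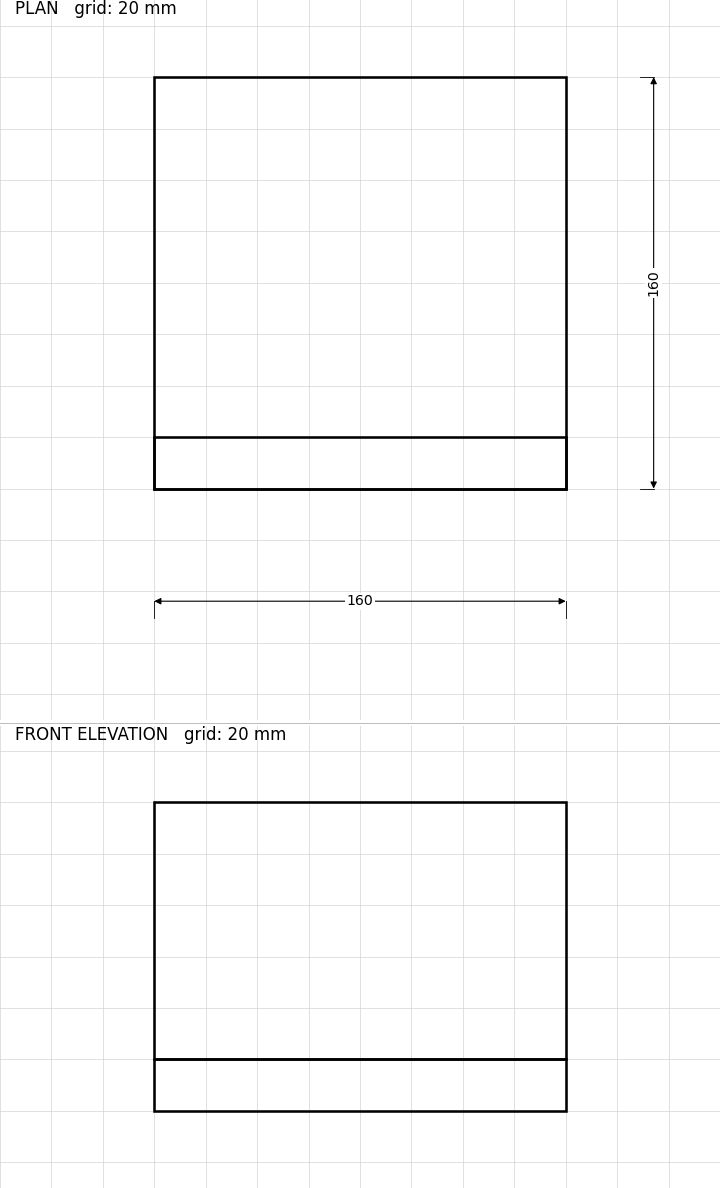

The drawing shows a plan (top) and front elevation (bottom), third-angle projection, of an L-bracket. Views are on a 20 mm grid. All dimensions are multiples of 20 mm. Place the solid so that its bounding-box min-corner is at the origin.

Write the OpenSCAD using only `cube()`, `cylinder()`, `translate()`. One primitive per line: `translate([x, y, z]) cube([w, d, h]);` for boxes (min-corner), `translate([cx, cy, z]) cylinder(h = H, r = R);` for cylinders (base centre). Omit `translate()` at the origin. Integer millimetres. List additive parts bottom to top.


cube([160, 160, 20]);
translate([0, 0, 20]) cube([160, 20, 100]);
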